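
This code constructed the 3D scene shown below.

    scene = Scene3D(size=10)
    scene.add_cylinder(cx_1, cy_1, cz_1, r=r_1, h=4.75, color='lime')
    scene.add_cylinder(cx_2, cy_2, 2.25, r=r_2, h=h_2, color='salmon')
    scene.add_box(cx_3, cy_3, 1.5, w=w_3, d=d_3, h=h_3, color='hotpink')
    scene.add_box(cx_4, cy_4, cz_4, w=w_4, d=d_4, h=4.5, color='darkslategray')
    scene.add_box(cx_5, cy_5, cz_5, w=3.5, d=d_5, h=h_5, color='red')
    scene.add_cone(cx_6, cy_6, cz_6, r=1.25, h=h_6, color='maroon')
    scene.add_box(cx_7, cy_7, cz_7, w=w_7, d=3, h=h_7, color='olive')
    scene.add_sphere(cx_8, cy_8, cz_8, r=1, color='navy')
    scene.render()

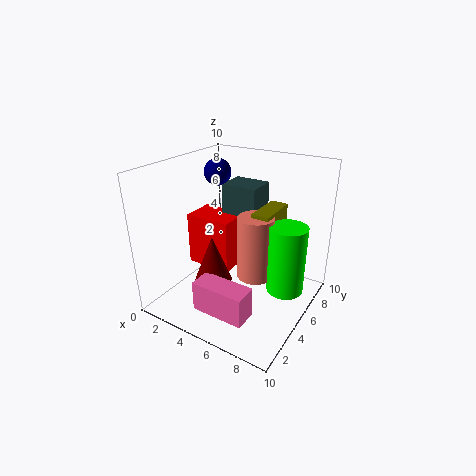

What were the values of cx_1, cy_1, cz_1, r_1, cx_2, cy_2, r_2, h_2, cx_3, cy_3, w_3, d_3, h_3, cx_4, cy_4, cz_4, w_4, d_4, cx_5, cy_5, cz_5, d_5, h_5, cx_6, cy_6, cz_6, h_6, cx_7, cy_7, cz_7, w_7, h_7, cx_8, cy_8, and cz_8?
cx_1 = 8.5; cy_1 = 5.5; cz_1 = 1.75; r_1 = 1.25; cx_2 = 6.25; cy_2 = 5.25; r_2 = 1.25; h_2 = 4.5; cx_3 = 4.25; cy_3 = 0.75; w_3 = 3.5; d_3 = 1.5; h_3 = 2; cx_4 = 2.5; cy_4 = 6.75; cz_4 = 3.5; w_4 = 2.75; d_4 = 2.25; cx_5 = 0.5; cy_5 = 5; cz_5 = 1.75; d_5 = 2.5; h_5 = 4; cx_6 = 4.25; cy_6 = 3; cz_6 = 2.5; h_6 = 3.25; cx_7 = 6; cy_7 = 5; cz_7 = 5.25; w_7 = 1.25; h_7 = 1.75; cx_8 = 2; cy_8 = 7; cz_8 = 8.75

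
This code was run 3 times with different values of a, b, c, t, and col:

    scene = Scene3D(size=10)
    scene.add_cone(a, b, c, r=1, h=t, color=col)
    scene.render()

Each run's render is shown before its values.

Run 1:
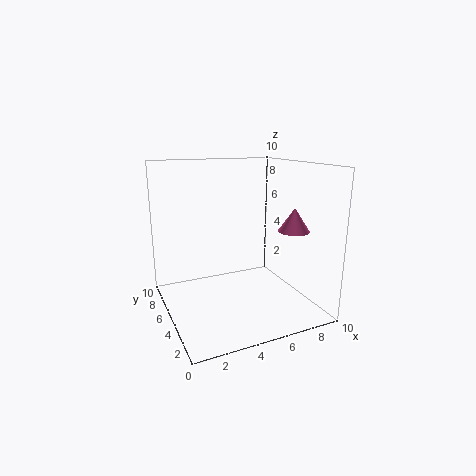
a = 7.5
b = 2
c = 6
t = 1.5
col = 'hotpink'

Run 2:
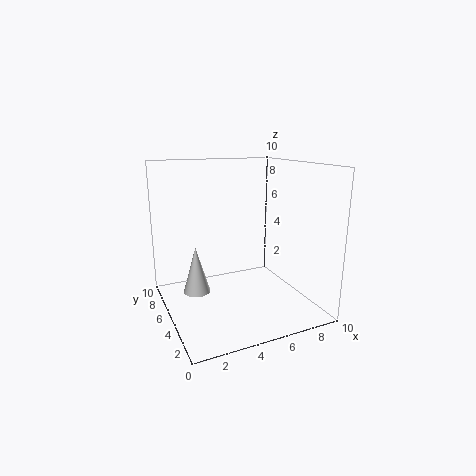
a = 2.5
b = 7
c = 0.5
t = 3.5
col = 'white'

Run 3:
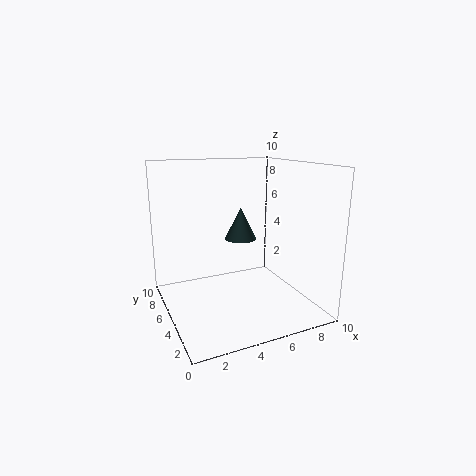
a = 4.5
b = 3.5
c = 5.5
t = 2
col = 'darkslategray'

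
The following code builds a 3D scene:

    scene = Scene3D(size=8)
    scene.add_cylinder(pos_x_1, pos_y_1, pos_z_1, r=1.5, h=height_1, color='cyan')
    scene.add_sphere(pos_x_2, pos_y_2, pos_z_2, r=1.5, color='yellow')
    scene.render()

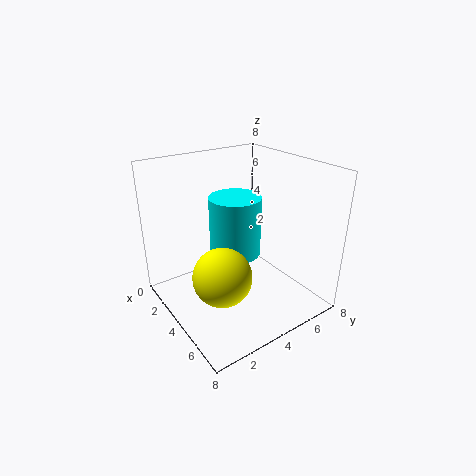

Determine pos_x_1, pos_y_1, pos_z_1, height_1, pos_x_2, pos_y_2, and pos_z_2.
pos_x_1 = 3; pos_y_1 = 4.5; pos_z_1 = 2.5; height_1 = 3.5; pos_x_2 = 5.5; pos_y_2 = 2; pos_z_2 = 3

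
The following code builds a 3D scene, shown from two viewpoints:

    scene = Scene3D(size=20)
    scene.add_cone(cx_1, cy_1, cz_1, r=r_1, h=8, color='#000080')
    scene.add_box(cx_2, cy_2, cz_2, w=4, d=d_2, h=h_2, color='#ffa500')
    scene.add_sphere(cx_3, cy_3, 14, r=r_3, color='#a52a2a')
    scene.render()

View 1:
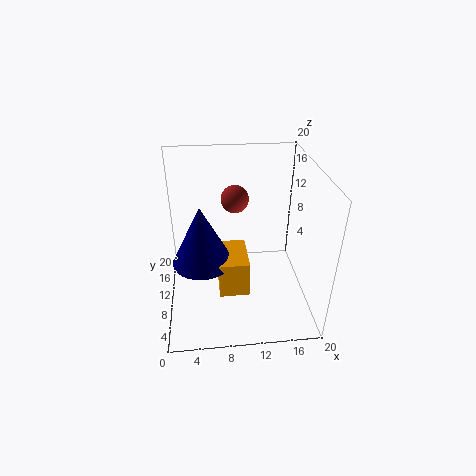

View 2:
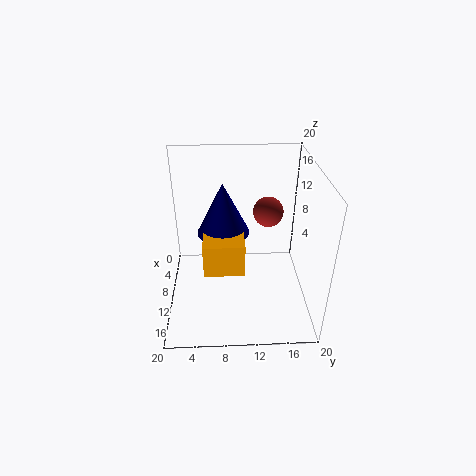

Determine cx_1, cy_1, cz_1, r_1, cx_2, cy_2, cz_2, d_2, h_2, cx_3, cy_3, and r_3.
cx_1 = 5; cy_1 = 8; cz_1 = 8; r_1 = 4; cx_2 = 7; cy_2 = 5; cz_2 = 4; d_2 = 6; h_2 = 5; cx_3 = 10; cy_3 = 14; r_3 = 2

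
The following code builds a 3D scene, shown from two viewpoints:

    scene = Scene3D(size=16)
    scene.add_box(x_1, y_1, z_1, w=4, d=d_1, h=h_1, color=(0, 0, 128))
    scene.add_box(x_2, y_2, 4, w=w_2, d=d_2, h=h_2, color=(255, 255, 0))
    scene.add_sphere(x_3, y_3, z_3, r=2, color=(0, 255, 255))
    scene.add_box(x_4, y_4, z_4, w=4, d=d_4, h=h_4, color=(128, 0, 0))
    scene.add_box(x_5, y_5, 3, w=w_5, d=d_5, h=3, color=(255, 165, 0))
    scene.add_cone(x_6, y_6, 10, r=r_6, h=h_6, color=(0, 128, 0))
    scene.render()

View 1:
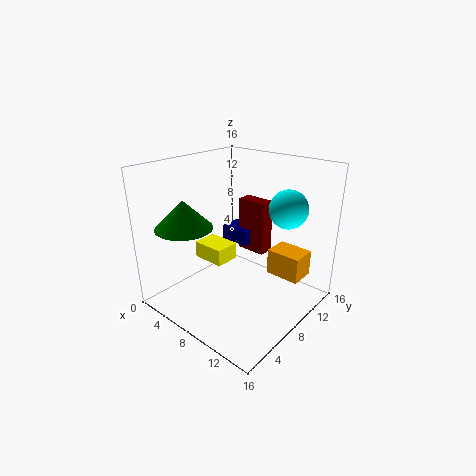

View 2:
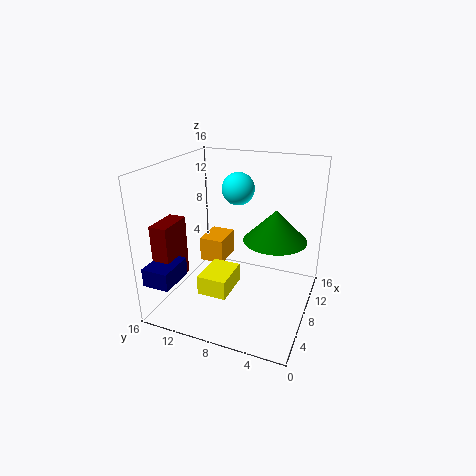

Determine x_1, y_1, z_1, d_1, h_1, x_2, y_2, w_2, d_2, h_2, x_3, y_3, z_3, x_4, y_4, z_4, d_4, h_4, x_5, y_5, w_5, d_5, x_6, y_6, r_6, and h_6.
x_1 = 1, y_1 = 13, z_1 = 4, d_1 = 3, h_1 = 2, x_2 = 2, y_2 = 7, w_2 = 4, d_2 = 3, h_2 = 2, x_3 = 13, y_3 = 10, z_3 = 12, x_4 = 3, y_4 = 14, z_4 = 3, d_4 = 2, h_4 = 7, x_5 = 10, y_5 = 11, w_5 = 4, d_5 = 3, x_6 = 5, y_6 = 3, r_6 = 3, h_6 = 3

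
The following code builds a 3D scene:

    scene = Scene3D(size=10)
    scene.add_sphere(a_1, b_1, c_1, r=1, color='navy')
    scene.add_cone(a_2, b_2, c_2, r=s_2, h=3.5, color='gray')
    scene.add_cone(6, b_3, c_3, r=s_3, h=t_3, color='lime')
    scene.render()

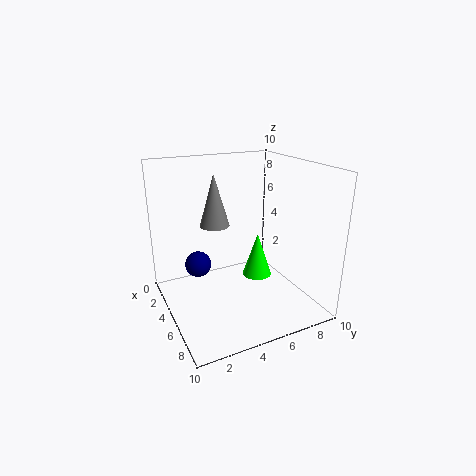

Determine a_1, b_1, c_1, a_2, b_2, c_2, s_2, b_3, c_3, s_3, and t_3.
a_1 = 2; b_1 = 3; c_1 = 2; a_2 = 4.5; b_2 = 3.5; c_2 = 6; s_2 = 1; b_3 = 6; c_3 = 2.5; s_3 = 1; t_3 = 3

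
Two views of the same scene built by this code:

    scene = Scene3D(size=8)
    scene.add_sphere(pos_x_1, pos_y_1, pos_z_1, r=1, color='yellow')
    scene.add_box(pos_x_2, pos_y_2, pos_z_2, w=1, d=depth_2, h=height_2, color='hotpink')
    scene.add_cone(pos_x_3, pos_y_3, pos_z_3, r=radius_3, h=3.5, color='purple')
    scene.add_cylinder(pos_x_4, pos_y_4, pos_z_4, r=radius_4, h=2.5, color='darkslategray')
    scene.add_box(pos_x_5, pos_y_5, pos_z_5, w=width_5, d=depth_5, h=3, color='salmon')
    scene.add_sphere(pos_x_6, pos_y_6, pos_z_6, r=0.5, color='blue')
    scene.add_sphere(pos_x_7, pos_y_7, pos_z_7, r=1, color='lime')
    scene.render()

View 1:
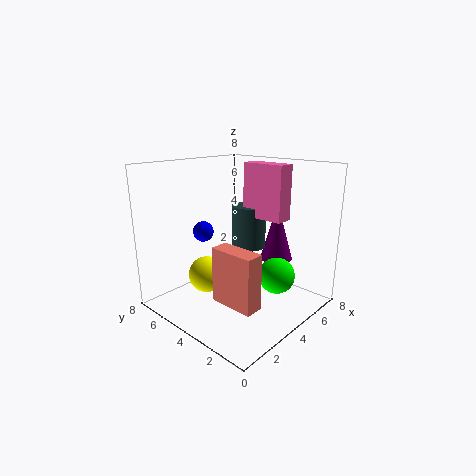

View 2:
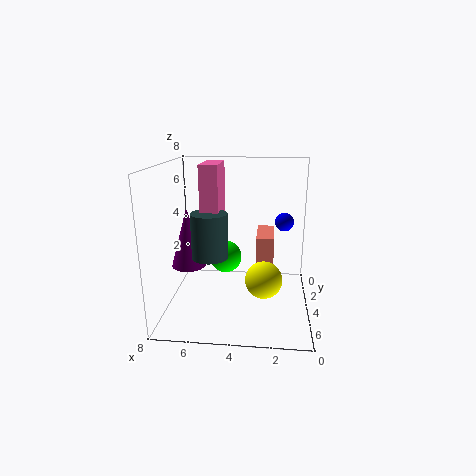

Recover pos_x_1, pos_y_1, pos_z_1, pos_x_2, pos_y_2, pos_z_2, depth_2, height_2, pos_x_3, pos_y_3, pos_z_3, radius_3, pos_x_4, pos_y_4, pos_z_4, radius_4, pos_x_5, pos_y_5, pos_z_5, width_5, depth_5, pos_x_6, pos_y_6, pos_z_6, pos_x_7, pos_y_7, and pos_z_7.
pos_x_1 = 2.5, pos_y_1 = 5, pos_z_1 = 2, pos_x_2 = 5, pos_y_2 = 2, pos_z_2 = 5, depth_2 = 2.5, height_2 = 3, pos_x_3 = 7, pos_y_3 = 3.5, pos_z_3 = 2, radius_3 = 1, pos_x_4 = 5.5, pos_y_4 = 4.5, pos_z_4 = 3, radius_4 = 1, pos_x_5 = 2, pos_y_5 = 1.5, pos_z_5 = 1, width_5 = 1, depth_5 = 2.5, pos_x_6 = 1.5, pos_y_6 = 4, pos_z_6 = 5, pos_x_7 = 5, pos_y_7 = 2, pos_z_7 = 2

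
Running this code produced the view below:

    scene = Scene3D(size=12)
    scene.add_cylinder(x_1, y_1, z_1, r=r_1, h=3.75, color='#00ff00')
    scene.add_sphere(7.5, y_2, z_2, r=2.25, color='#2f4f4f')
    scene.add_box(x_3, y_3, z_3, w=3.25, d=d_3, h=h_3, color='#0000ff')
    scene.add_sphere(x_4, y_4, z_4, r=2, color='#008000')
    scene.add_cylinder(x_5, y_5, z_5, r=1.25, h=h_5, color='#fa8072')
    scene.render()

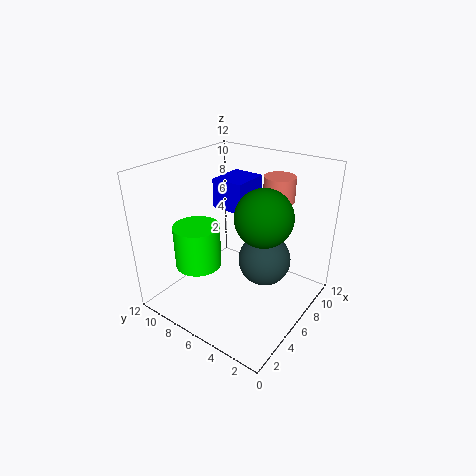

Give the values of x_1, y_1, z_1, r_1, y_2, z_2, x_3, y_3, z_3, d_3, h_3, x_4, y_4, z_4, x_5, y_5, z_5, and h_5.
x_1 = 4.5
y_1 = 9.25
z_1 = 3
r_1 = 2
y_2 = 4.25
z_2 = 3.75
x_3 = 6.25
y_3 = 6
z_3 = 8
d_3 = 2.75
h_3 = 2.5
x_4 = 3.75
y_4 = 2.25
z_4 = 9.75
x_5 = 8
y_5 = 3.5
z_5 = 9.25
h_5 = 2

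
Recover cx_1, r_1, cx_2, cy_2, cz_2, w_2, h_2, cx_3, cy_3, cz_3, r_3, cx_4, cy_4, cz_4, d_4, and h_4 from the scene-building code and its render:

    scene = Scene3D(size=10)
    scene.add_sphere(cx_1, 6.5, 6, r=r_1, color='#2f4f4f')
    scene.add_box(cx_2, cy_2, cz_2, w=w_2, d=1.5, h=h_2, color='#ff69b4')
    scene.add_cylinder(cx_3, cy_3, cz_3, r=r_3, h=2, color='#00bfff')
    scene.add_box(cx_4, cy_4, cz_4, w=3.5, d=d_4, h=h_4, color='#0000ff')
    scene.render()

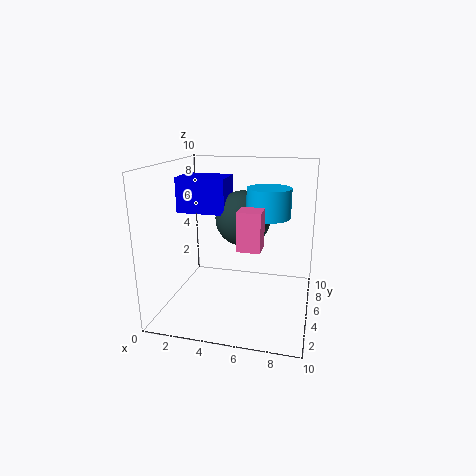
cx_1 = 5
r_1 = 2
cx_2 = 5.5
cy_2 = 2.5
cz_2 = 5
w_2 = 1.5
h_2 = 2.5
cx_3 = 7
cy_3 = 5.5
cz_3 = 6.5
r_3 = 1.5
cx_4 = 0.5
cy_4 = 5
cz_4 = 6.5
d_4 = 2.5
h_4 = 2.5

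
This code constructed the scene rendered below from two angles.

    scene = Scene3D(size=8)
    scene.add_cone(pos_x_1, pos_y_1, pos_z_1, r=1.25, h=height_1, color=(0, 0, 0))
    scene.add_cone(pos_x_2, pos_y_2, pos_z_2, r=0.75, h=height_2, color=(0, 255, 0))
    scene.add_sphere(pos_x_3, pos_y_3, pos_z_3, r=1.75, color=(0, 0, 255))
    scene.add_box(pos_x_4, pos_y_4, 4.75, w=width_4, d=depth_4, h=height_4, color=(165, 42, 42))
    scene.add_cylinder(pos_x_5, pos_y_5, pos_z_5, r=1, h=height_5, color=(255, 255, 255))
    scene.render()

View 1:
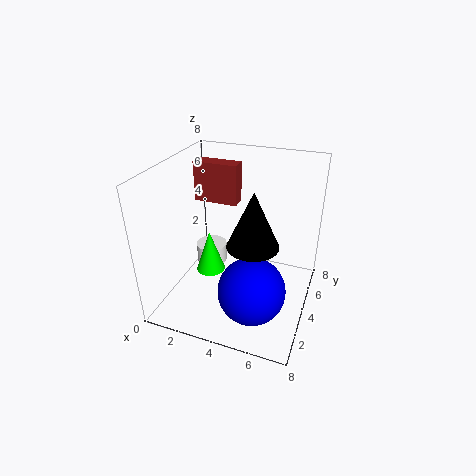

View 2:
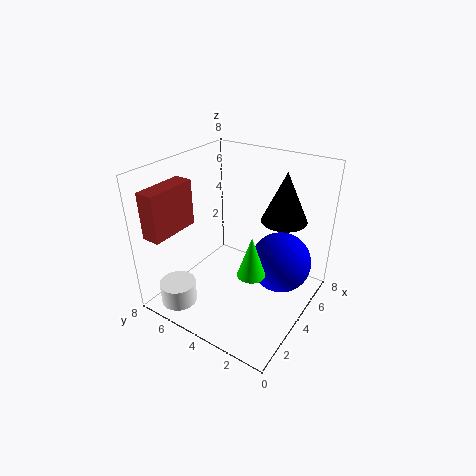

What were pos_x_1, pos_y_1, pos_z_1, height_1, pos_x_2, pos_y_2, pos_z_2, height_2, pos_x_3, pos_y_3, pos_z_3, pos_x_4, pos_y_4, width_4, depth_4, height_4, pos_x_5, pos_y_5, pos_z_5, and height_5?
pos_x_1 = 5.5
pos_y_1 = 2
pos_z_1 = 5
height_1 = 2.75
pos_x_2 = 3
pos_y_2 = 2.5
pos_z_2 = 2.75
height_2 = 2.25
pos_x_3 = 5.5
pos_y_3 = 2
pos_z_3 = 2.25
pos_x_4 = 0.25
pos_y_4 = 6.25
width_4 = 2.75
depth_4 = 1
height_4 = 2.5
pos_x_5 = 1.25
pos_y_5 = 6.25
pos_z_5 = 0.5
height_5 = 1.25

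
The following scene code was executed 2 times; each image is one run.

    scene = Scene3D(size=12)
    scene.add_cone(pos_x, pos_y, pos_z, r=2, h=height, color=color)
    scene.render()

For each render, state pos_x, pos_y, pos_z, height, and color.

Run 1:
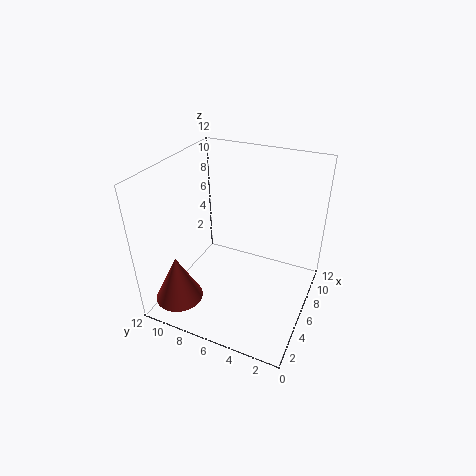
pos_x = 2.5
pos_y = 10
pos_z = 1
height = 4
color = 'brown'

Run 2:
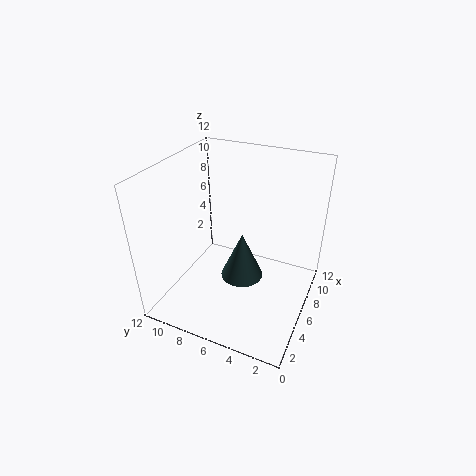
pos_x = 8
pos_y = 6.5
pos_z = 0.5
height = 4.5
color = 'darkslategray'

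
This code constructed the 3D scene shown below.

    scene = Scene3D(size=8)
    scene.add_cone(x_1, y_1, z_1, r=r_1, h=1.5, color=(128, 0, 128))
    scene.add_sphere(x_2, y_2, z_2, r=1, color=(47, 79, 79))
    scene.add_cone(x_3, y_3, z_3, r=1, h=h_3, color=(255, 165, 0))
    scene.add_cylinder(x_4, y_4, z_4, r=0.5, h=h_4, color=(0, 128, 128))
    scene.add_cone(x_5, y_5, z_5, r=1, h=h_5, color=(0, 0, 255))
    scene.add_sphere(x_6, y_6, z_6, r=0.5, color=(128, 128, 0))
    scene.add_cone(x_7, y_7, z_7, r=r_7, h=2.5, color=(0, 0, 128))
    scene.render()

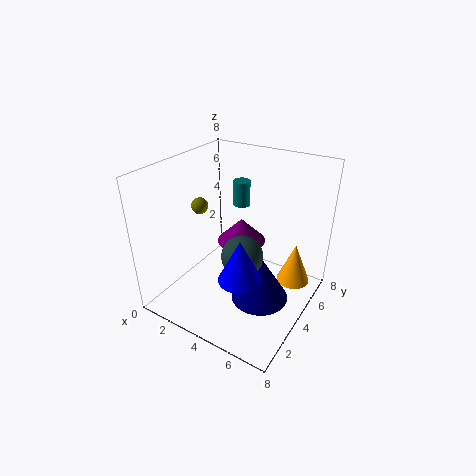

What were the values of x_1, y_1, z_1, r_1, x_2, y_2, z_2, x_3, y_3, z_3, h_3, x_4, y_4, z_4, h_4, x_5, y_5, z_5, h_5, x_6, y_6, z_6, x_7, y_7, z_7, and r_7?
x_1 = 3
y_1 = 6
z_1 = 2.5
r_1 = 1.5
x_2 = 5.5
y_2 = 2
z_2 = 4.5
x_3 = 6.5
y_3 = 6.5
z_3 = 0.5
h_3 = 2.5
x_4 = 3
y_4 = 6
z_4 = 5
h_4 = 1.5
x_5 = 6
y_5 = 1
z_5 = 4
h_5 = 2
x_6 = 1
y_6 = 4.5
z_6 = 5
x_7 = 6
y_7 = 3
z_7 = 1.5
r_7 = 1.5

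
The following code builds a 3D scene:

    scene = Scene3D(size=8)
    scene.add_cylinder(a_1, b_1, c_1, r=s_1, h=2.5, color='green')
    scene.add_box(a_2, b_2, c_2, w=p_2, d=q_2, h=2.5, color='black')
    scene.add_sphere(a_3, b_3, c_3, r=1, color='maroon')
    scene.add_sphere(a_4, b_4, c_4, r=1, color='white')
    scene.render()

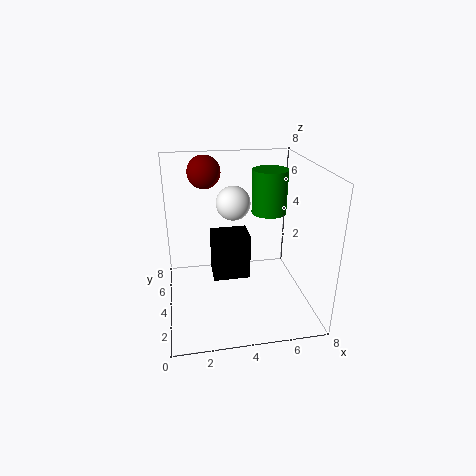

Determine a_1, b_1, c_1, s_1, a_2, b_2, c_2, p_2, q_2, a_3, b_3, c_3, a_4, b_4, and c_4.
a_1 = 6; b_1 = 5; c_1 = 5; s_1 = 1; a_2 = 2.5; b_2 = 3; c_2 = 2; p_2 = 2; q_2 = 1.5; a_3 = 2.5; b_3 = 7; c_3 = 7; a_4 = 4; b_4 = 5.5; c_4 = 5.5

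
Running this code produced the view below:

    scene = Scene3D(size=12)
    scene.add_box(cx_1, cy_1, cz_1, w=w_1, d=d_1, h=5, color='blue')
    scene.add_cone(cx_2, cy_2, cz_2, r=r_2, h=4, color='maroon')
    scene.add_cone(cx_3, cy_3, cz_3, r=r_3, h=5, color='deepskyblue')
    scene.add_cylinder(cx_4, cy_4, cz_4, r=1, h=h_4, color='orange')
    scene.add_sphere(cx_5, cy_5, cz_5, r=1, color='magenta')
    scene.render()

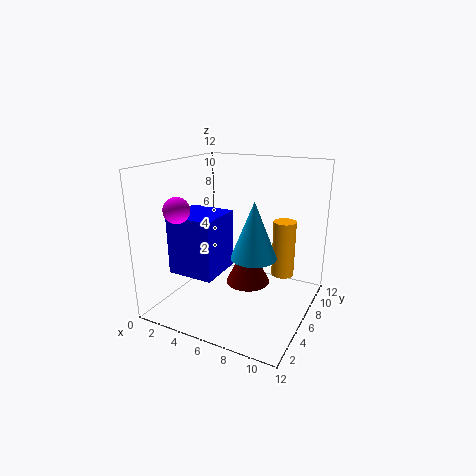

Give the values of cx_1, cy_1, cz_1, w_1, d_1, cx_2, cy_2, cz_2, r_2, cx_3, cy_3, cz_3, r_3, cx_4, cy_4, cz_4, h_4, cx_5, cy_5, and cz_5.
cx_1 = 1, cy_1 = 3, cz_1 = 3, w_1 = 4, d_1 = 4, cx_2 = 6, cy_2 = 8, cz_2 = 1, r_2 = 2, cx_3 = 7, cy_3 = 7, cz_3 = 4, r_3 = 2, cx_4 = 9, cy_4 = 9, cz_4 = 2, h_4 = 5, cx_5 = 3, cy_5 = 2, cz_5 = 9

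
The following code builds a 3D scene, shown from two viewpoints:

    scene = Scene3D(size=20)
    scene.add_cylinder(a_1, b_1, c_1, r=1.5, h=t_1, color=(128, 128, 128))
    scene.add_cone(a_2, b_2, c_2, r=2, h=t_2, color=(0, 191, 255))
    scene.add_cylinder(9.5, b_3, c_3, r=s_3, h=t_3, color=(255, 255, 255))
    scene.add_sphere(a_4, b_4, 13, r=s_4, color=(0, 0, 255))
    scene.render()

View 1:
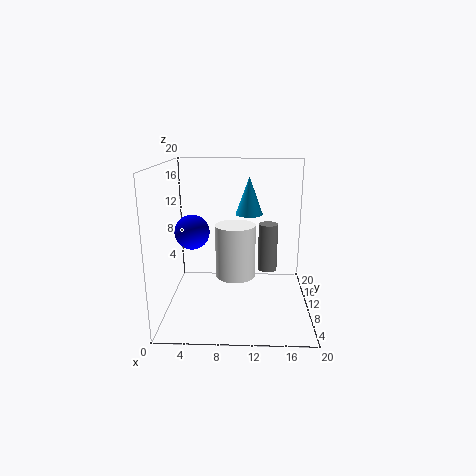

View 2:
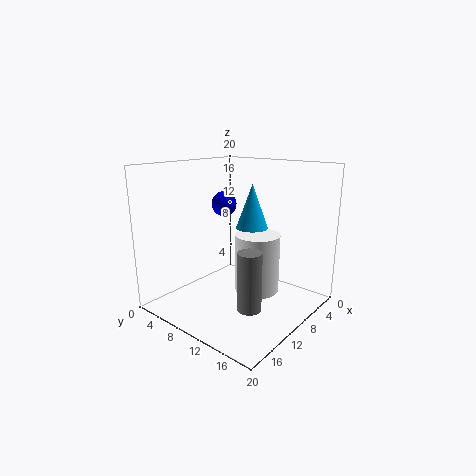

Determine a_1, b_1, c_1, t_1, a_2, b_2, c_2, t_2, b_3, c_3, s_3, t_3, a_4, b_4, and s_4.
a_1 = 14.5; b_1 = 15.5; c_1 = 3; t_1 = 7.5; a_2 = 11.5; b_2 = 13.5; c_2 = 12.5; t_2 = 5.5; b_3 = 13; c_3 = 3; s_3 = 3; t_3 = 8; a_4 = 5; b_4 = 3; s_4 = 2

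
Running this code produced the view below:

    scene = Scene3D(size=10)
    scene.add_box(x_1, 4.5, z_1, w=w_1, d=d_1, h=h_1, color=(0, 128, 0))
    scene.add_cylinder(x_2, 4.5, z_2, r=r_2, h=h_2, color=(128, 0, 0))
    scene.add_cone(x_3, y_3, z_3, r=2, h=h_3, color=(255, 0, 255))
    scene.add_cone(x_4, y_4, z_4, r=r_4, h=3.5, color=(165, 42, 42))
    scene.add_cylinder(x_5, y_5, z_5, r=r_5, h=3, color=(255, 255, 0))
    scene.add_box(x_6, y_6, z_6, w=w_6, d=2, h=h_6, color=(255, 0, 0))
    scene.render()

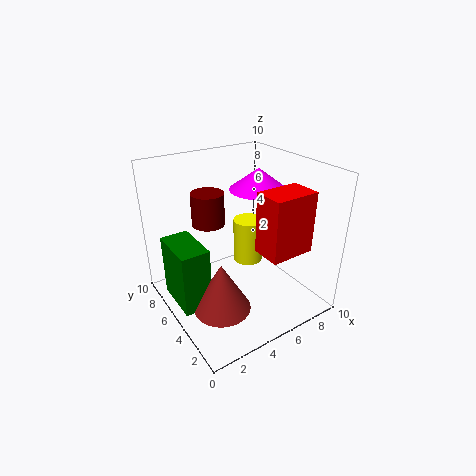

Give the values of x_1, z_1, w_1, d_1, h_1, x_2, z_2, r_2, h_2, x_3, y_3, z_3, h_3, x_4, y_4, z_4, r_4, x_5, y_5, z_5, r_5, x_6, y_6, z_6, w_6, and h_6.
x_1 = 0.5
z_1 = 0.5
w_1 = 2
d_1 = 3.5
h_1 = 4.5
x_2 = 2.5
z_2 = 7
r_2 = 1
h_2 = 2
x_3 = 7
y_3 = 5.5
z_3 = 8
h_3 = 1.5
x_4 = 3
y_4 = 4
z_4 = 0.5
r_4 = 2
x_5 = 5.5
y_5 = 4.5
z_5 = 3.5
r_5 = 1
x_6 = 5
y_6 = 1
z_6 = 5
w_6 = 3
h_6 = 4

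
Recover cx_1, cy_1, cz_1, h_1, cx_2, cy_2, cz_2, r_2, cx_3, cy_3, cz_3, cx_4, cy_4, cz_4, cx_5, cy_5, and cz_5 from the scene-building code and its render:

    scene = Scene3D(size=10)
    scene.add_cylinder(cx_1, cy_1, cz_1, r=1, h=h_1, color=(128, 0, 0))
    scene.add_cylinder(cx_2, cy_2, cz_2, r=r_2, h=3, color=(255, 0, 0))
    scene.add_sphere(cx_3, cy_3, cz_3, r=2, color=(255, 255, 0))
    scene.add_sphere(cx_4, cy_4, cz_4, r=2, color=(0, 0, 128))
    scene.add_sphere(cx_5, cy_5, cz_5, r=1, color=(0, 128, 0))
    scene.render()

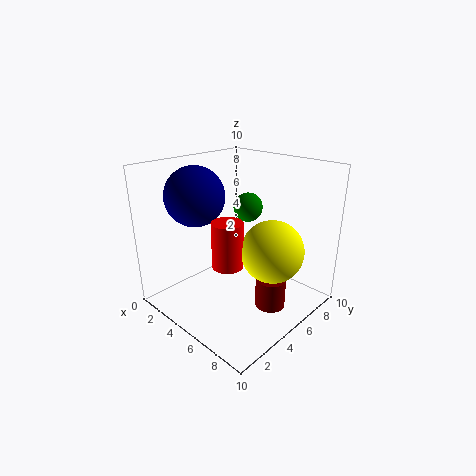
cx_1 = 8
cy_1 = 5
cz_1 = 1
h_1 = 2
cx_2 = 6
cy_2 = 3
cz_2 = 4
r_2 = 1
cx_3 = 8
cy_3 = 5
cz_3 = 5
cx_4 = 3
cy_4 = 3
cz_4 = 8
cx_5 = 5
cy_5 = 6
cz_5 = 7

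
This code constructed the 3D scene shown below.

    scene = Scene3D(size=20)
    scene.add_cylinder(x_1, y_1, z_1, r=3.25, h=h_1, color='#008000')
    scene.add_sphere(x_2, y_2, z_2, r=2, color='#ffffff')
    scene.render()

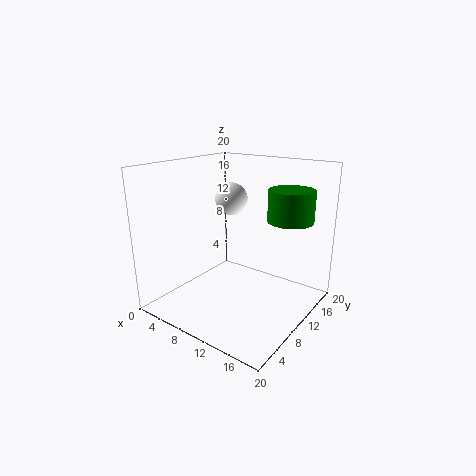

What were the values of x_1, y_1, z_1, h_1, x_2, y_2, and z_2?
x_1 = 15.25
y_1 = 15.25
z_1 = 12
h_1 = 4.5
x_2 = 11
y_2 = 7.25
z_2 = 16.25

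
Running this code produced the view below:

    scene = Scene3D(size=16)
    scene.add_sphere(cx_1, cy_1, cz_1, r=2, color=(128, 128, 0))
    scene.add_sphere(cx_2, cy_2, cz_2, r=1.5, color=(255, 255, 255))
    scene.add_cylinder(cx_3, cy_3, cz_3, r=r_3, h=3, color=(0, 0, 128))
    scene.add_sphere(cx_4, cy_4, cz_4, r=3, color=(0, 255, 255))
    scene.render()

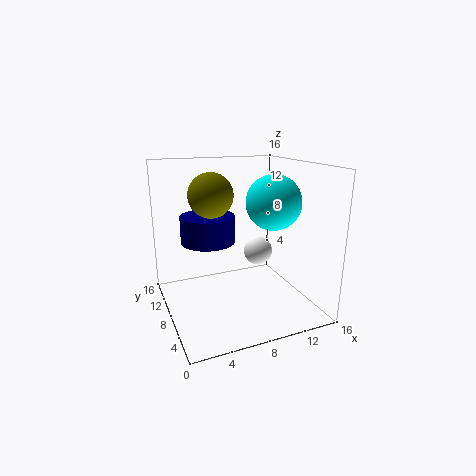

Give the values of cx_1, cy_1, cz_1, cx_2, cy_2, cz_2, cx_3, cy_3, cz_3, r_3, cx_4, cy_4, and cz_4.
cx_1 = 3.5; cy_1 = 3.5; cz_1 = 14; cx_2 = 9.5; cy_2 = 6; cz_2 = 7; cx_3 = 5; cy_3 = 9.5; cz_3 = 7.5; r_3 = 3; cx_4 = 11.5; cy_4 = 6.5; cz_4 = 12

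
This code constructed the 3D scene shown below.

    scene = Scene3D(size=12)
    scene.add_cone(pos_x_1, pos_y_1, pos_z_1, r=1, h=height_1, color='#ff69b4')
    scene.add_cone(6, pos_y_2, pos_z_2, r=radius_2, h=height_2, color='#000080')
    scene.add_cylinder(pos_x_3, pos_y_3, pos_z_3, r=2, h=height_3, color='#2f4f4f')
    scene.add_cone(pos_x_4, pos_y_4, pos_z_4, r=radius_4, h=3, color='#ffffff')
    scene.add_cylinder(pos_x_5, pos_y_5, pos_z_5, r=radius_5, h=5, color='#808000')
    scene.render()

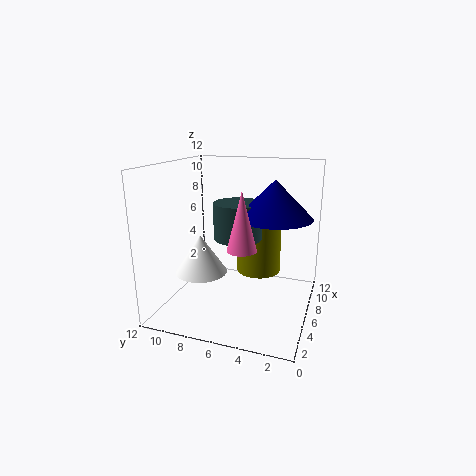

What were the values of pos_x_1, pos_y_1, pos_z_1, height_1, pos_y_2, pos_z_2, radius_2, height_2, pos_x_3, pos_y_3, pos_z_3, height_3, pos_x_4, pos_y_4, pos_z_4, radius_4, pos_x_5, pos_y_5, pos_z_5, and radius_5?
pos_x_1 = 1, pos_y_1 = 4, pos_z_1 = 7, height_1 = 4, pos_y_2 = 3, pos_z_2 = 8, radius_2 = 3, height_2 = 3, pos_x_3 = 6, pos_y_3 = 6, pos_z_3 = 6, height_3 = 3, pos_x_4 = 3, pos_y_4 = 8, pos_z_4 = 4, radius_4 = 2, pos_x_5 = 9, pos_y_5 = 5, pos_z_5 = 2, radius_5 = 2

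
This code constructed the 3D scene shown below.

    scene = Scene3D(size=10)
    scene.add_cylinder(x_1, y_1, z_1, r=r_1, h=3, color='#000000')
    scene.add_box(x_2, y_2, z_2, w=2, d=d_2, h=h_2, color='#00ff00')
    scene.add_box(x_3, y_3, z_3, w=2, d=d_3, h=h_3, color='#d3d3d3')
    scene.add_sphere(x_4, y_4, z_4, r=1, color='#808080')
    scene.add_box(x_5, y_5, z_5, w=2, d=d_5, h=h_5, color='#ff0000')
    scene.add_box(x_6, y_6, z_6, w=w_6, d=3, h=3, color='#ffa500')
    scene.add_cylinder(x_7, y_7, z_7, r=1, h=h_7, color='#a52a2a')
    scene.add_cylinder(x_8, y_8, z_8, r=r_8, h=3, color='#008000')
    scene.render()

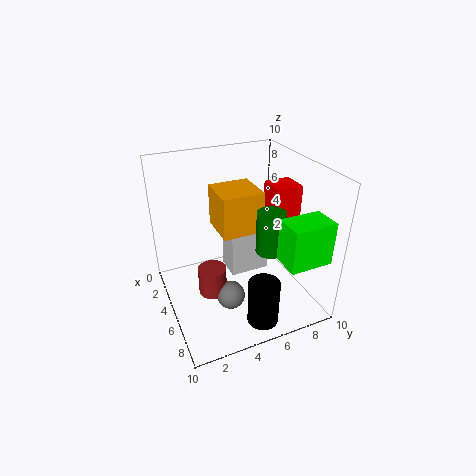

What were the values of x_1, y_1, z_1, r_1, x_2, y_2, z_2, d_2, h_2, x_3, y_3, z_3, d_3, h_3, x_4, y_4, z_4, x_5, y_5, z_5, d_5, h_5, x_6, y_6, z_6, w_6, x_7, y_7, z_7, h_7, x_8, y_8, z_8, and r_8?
x_1 = 9, y_1 = 5, z_1 = 1, r_1 = 1, x_2 = 7, y_2 = 7, z_2 = 4, d_2 = 3, h_2 = 3, x_3 = 2, y_3 = 5, z_3 = 1, d_3 = 3, h_3 = 4, x_4 = 6, y_4 = 4, z_4 = 1, x_5 = 3, y_5 = 8, z_5 = 5, d_5 = 2, h_5 = 3, x_6 = 2, y_6 = 4, z_6 = 5, w_6 = 3, x_7 = 5, y_7 = 3, z_7 = 1, h_7 = 2, x_8 = 6, y_8 = 7, z_8 = 4, r_8 = 1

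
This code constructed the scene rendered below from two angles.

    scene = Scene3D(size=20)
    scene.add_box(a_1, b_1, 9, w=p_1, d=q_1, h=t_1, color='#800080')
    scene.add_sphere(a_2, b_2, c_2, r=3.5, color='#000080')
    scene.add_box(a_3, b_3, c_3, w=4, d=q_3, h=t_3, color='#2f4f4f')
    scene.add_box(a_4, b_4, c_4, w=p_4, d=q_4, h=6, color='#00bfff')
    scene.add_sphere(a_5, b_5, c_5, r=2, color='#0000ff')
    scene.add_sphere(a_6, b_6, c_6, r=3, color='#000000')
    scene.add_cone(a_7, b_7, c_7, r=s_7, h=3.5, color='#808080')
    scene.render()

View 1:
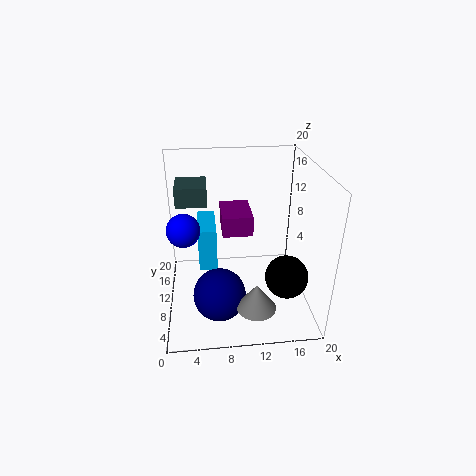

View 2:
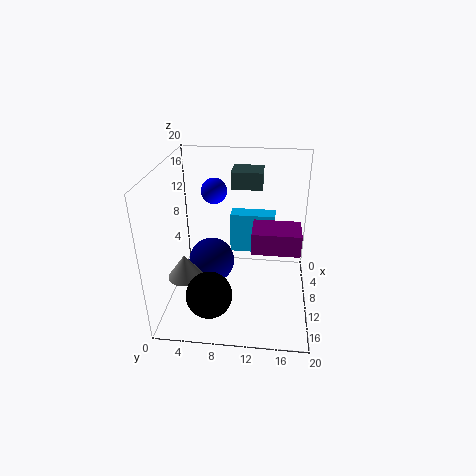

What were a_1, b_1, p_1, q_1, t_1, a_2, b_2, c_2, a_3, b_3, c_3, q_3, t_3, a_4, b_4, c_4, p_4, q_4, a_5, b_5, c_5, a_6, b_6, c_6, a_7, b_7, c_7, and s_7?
a_1 = 8
b_1 = 12
p_1 = 4.5
q_1 = 6.5
t_1 = 3
a_2 = 7
b_2 = 5.5
c_2 = 4
a_3 = 2
b_3 = 8.5
c_3 = 15.5
q_3 = 4.5
t_3 = 2.5
a_4 = 4.5
b_4 = 8.5
c_4 = 6
p_4 = 2.5
q_4 = 6.5
a_5 = 3
b_5 = 5.5
c_5 = 14
a_6 = 16.5
b_6 = 7
c_6 = 5
a_7 = 11.5
b_7 = 2.5
c_7 = 4
s_7 = 2.5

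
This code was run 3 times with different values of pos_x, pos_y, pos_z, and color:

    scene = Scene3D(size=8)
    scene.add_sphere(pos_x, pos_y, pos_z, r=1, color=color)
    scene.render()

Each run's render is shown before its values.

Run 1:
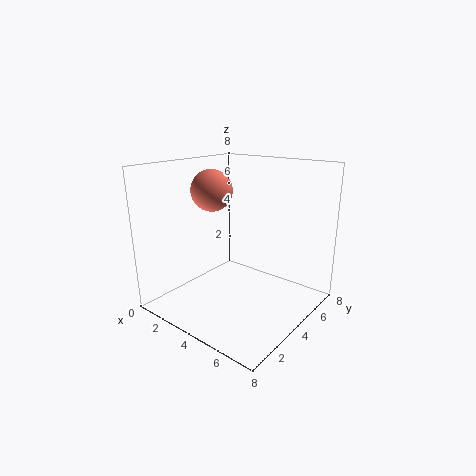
pos_x = 4, pos_y = 2, pos_z = 7, color = 'salmon'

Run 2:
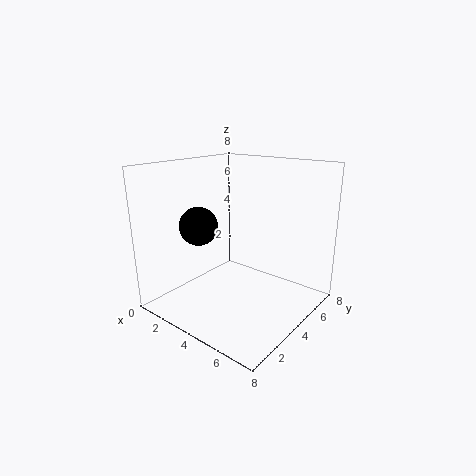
pos_x = 3, pos_y = 2, pos_z = 5, color = 'black'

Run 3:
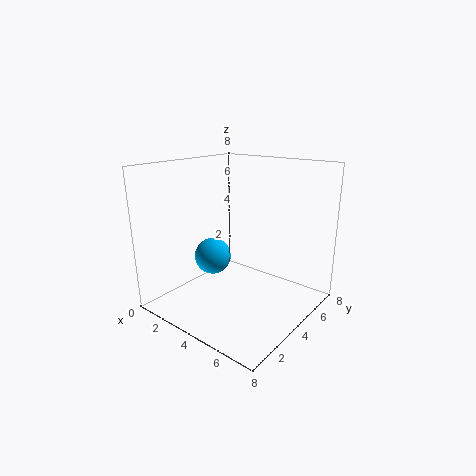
pos_x = 3, pos_y = 3, pos_z = 3, color = 'deepskyblue'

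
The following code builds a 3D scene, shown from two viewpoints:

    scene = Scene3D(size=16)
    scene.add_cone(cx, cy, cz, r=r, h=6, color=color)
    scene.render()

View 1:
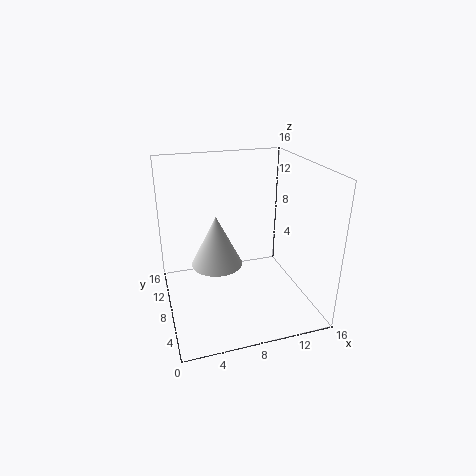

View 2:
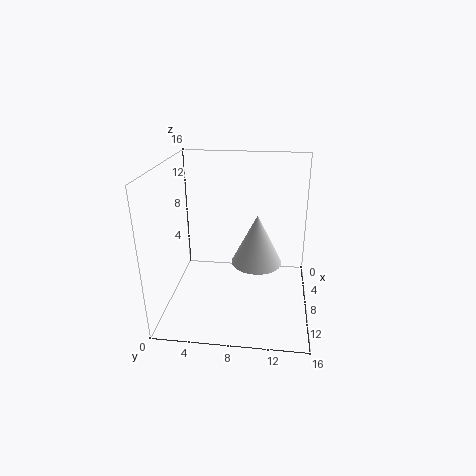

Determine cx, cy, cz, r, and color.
cx = 6
cy = 10
cz = 4
r = 3
color = 'white'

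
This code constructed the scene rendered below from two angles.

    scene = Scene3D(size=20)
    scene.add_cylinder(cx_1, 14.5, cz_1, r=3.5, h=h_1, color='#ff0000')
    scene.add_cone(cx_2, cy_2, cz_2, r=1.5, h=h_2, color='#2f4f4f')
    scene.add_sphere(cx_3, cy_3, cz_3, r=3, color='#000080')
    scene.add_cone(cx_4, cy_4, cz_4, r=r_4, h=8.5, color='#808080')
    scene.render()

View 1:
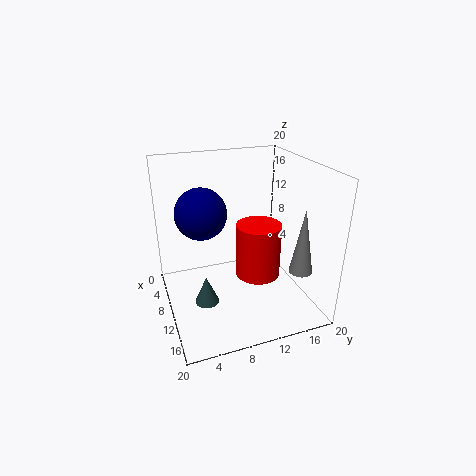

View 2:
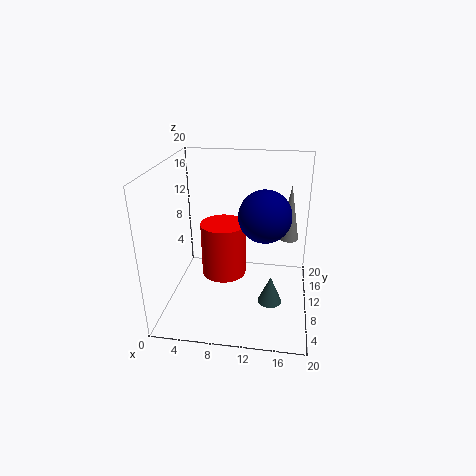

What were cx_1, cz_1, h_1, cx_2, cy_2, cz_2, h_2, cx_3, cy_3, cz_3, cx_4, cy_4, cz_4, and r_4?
cx_1 = 7; cz_1 = 1.5; h_1 = 8.5; cx_2 = 15; cy_2 = 4; cz_2 = 4.5; h_2 = 3.5; cx_3 = 14; cy_3 = 4; cz_3 = 16; cx_4 = 17; cy_4 = 16; cz_4 = 7.5; r_4 = 1.5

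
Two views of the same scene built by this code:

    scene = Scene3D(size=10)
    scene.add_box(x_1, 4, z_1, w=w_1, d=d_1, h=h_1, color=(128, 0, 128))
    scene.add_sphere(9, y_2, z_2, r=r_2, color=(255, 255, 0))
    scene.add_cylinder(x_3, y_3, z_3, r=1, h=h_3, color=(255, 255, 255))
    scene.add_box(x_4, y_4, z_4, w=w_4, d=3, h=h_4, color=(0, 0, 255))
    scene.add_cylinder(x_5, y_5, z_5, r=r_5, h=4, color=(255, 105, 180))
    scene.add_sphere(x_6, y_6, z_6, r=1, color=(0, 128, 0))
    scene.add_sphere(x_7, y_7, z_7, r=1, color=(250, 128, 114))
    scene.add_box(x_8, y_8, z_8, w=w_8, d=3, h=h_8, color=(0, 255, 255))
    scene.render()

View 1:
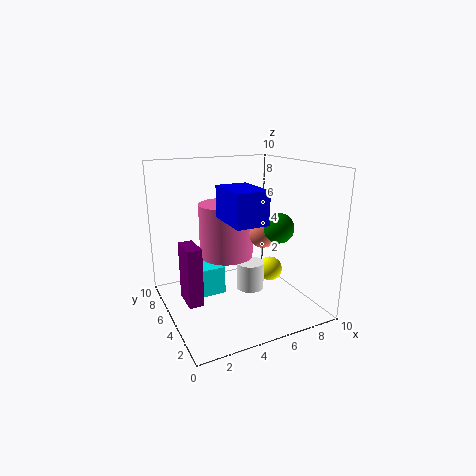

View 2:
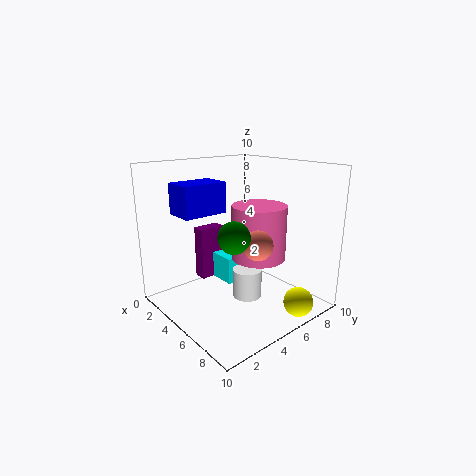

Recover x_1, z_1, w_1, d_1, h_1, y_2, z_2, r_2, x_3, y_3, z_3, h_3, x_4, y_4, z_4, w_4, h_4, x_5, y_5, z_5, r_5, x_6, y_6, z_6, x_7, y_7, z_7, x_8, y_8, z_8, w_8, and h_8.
x_1 = 1; z_1 = 1; w_1 = 1; d_1 = 2; h_1 = 4; y_2 = 7; z_2 = 1; r_2 = 1; x_3 = 6; y_3 = 5; z_3 = 1; h_3 = 2; x_4 = 3; y_4 = 1; z_4 = 7; w_4 = 2; h_4 = 2; x_5 = 5; y_5 = 7; z_5 = 3; r_5 = 2; x_6 = 7; y_6 = 3; z_6 = 6; x_7 = 7; y_7 = 5; z_7 = 5; x_8 = 2; y_8 = 5; z_8 = 1; w_8 = 2; h_8 = 2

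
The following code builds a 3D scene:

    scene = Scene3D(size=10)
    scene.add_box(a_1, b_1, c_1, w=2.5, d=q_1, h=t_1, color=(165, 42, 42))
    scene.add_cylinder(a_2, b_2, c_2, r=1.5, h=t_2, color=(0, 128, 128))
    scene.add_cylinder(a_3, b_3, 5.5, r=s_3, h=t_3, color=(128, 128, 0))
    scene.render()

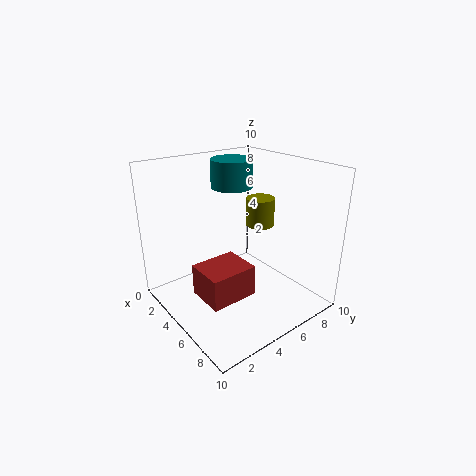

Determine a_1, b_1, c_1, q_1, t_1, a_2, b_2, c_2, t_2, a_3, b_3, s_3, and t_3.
a_1 = 5.5, b_1 = 1, c_1 = 2.5, q_1 = 3, t_1 = 2, a_2 = 3, b_2 = 6, c_2 = 8, t_2 = 2, a_3 = 5, b_3 = 7, s_3 = 1, t_3 = 2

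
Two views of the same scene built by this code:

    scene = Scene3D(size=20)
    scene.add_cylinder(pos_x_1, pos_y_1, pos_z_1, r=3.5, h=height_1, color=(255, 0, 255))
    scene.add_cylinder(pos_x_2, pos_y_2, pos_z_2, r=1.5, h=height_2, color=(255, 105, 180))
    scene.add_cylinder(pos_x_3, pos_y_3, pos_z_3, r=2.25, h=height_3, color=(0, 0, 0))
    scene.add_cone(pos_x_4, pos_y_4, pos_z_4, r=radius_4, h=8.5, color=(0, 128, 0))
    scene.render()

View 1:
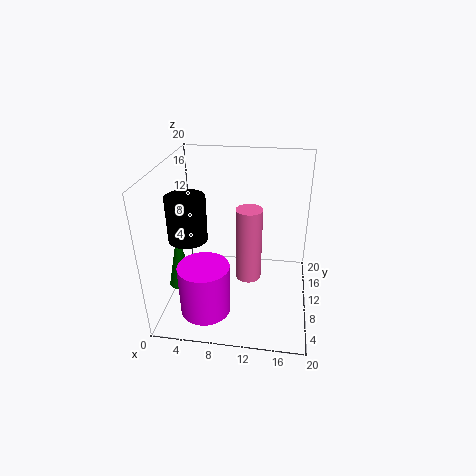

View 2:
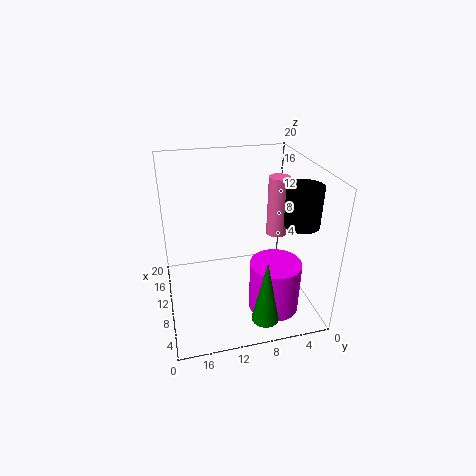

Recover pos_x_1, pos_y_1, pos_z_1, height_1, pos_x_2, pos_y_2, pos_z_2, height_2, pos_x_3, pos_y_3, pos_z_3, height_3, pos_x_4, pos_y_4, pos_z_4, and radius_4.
pos_x_1 = 6
pos_y_1 = 5.75
pos_z_1 = 0.5
height_1 = 7.25
pos_x_2 = 12.25
pos_y_2 = 3.5
pos_z_2 = 8.75
height_2 = 8.75
pos_x_3 = 5.25
pos_y_3 = 3
pos_z_3 = 13.5
height_3 = 5.25
pos_x_4 = 1.75
pos_y_4 = 8.5
pos_z_4 = 2.5
radius_4 = 1.75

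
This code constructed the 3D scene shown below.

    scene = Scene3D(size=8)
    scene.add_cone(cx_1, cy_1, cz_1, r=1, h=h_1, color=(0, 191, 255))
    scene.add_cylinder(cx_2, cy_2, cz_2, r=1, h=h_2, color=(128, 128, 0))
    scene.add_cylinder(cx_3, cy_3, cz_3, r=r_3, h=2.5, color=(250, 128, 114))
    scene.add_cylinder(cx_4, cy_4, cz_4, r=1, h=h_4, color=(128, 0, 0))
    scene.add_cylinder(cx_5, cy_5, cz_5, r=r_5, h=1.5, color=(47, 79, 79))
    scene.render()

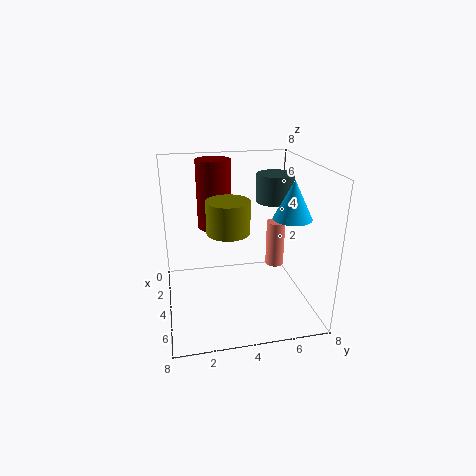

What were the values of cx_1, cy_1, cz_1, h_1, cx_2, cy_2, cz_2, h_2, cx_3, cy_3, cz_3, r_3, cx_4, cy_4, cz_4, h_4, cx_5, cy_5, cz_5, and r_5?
cx_1 = 5.5; cy_1 = 6.5; cz_1 = 5.5; h_1 = 2; cx_2 = 6.5; cy_2 = 3; cz_2 = 5.5; h_2 = 1.5; cx_3 = 4.5; cy_3 = 6; cz_3 = 2.5; r_3 = 0.5; cx_4 = 2; cy_4 = 3; cz_4 = 4; h_4 = 4; cx_5 = 4; cy_5 = 6; cz_5 = 6; r_5 = 1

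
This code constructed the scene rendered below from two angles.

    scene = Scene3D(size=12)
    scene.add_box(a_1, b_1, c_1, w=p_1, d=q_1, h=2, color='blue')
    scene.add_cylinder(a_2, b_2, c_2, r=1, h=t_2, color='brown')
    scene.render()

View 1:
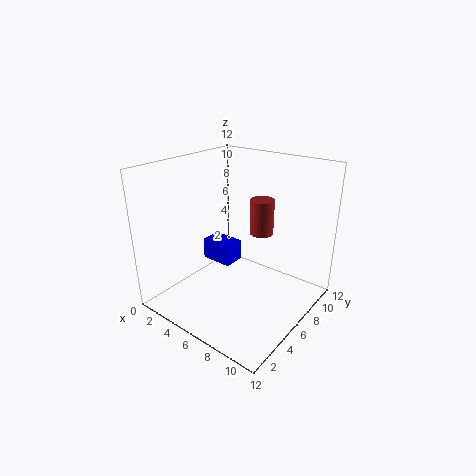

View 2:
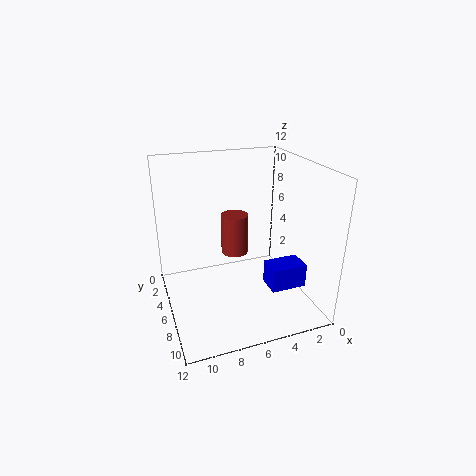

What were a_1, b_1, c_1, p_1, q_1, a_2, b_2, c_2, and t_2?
a_1 = 1
b_1 = 7
c_1 = 2
p_1 = 3
q_1 = 2
a_2 = 7
b_2 = 8
c_2 = 6
t_2 = 3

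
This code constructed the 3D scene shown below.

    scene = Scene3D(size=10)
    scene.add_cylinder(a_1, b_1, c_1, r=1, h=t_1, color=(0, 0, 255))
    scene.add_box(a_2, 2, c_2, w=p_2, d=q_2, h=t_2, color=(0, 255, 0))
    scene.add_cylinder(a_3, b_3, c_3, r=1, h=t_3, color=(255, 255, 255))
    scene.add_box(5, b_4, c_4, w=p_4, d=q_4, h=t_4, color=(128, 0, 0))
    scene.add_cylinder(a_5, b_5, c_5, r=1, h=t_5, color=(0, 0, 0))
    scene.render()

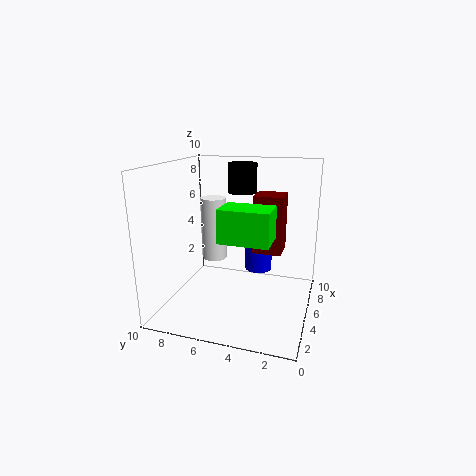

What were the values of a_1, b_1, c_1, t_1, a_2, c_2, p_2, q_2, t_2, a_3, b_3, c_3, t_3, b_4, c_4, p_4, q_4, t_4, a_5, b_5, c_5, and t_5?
a_1 = 7
b_1 = 4
c_1 = 2
t_1 = 4
a_2 = 1
c_2 = 6
p_2 = 2
q_2 = 3
t_2 = 2
a_3 = 8
b_3 = 8
c_3 = 2
t_3 = 5
b_4 = 2
c_4 = 4
p_4 = 2
q_4 = 2
t_4 = 4
a_5 = 6
b_5 = 5
c_5 = 8
t_5 = 2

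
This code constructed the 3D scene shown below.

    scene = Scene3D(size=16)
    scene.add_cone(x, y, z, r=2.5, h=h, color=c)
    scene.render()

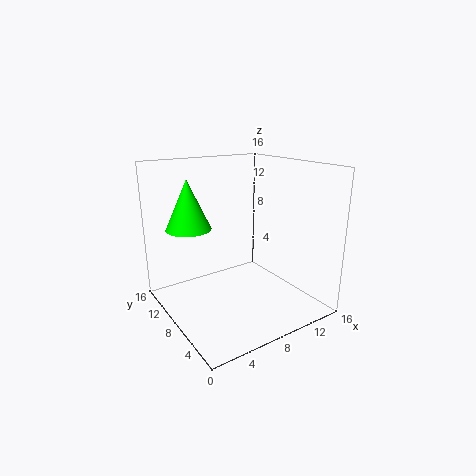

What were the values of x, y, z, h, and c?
x = 3.5, y = 11, z = 9, h = 5.5, c = 'lime'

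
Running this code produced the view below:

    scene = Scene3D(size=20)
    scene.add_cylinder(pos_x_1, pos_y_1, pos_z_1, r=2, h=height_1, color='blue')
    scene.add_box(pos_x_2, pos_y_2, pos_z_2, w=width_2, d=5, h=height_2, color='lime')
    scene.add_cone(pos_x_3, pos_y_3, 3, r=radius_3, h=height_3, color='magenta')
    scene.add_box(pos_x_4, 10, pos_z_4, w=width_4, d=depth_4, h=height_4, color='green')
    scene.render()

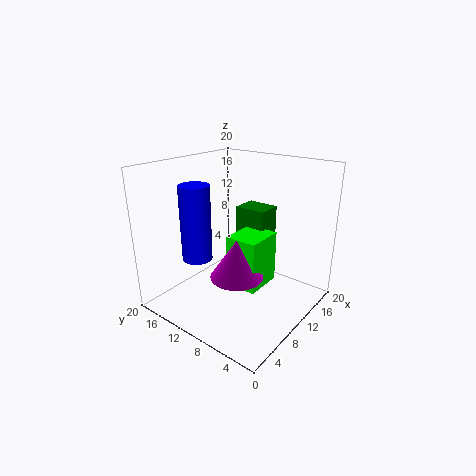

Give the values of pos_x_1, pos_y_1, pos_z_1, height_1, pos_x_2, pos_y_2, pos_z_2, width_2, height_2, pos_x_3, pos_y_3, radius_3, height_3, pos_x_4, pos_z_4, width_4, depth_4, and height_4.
pos_x_1 = 5; pos_y_1 = 13; pos_z_1 = 8; height_1 = 10; pos_x_2 = 11; pos_y_2 = 8; pos_z_2 = 1; width_2 = 6; height_2 = 8; pos_x_3 = 11; pos_y_3 = 11; radius_3 = 4; height_3 = 6; pos_x_4 = 16; pos_z_4 = 7; width_4 = 4; depth_4 = 5; height_4 = 5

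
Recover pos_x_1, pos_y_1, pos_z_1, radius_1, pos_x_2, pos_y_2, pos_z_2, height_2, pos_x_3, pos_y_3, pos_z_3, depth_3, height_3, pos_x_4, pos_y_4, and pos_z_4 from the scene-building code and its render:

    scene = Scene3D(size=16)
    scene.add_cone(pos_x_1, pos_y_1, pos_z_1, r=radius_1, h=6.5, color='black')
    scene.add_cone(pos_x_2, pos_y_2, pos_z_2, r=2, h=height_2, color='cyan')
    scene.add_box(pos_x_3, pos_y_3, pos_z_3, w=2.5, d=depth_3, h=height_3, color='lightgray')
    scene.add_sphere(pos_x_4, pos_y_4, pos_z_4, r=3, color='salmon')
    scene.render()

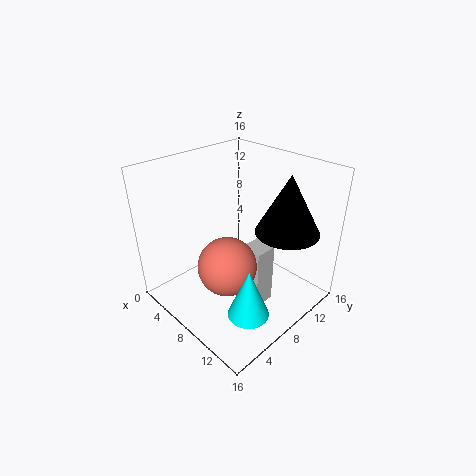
pos_x_1 = 12
pos_y_1 = 11.5
pos_z_1 = 9
radius_1 = 3.5
pos_x_2 = 14
pos_y_2 = 3.5
pos_z_2 = 4
height_2 = 5
pos_x_3 = 9.5
pos_y_3 = 7
pos_z_3 = 1
depth_3 = 2.5
height_3 = 7
pos_x_4 = 10
pos_y_4 = 4.5
pos_z_4 = 7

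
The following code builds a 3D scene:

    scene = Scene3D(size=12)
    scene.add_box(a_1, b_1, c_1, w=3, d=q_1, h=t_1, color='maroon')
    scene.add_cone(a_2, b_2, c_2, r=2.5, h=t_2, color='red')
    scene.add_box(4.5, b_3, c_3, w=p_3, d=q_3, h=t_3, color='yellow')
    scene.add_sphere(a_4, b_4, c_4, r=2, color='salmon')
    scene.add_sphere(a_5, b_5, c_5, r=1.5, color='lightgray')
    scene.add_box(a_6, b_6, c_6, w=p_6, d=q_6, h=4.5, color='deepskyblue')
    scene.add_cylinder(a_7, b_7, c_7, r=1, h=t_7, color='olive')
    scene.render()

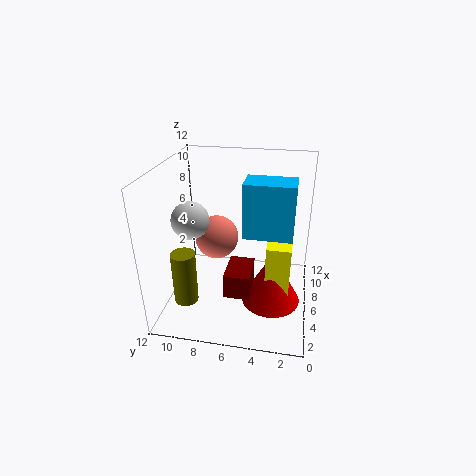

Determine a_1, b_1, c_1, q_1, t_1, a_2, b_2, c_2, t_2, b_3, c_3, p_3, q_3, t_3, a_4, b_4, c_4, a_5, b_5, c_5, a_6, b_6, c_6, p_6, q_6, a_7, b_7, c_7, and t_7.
a_1 = 2.5, b_1 = 4.5, c_1 = 2.5, q_1 = 2, t_1 = 2, a_2 = 5.5, b_2 = 3, c_2 = 0.5, t_2 = 4.5, b_3 = 1.5, c_3 = 1, p_3 = 4, q_3 = 2, t_3 = 5, a_4 = 8.5, b_4 = 8.5, c_4 = 4.5, a_5 = 4.5, b_5 = 9.5, c_5 = 8, a_6 = 5, b_6 = 1.5, c_6 = 6.5, p_6 = 2.5, q_6 = 4, a_7 = 3.5, b_7 = 10, c_7 = 1, t_7 = 4.5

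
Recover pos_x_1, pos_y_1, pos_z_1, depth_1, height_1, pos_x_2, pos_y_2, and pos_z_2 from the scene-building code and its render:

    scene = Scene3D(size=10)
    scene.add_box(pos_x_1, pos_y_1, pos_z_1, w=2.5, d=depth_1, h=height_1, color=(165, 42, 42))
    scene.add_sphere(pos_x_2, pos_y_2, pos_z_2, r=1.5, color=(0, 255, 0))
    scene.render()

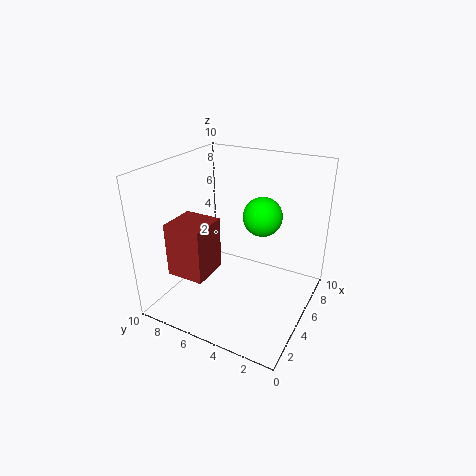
pos_x_1 = 1; pos_y_1 = 5.5; pos_z_1 = 3.5; depth_1 = 2.5; height_1 = 3.5; pos_x_2 = 8; pos_y_2 = 4.5; pos_z_2 = 5.5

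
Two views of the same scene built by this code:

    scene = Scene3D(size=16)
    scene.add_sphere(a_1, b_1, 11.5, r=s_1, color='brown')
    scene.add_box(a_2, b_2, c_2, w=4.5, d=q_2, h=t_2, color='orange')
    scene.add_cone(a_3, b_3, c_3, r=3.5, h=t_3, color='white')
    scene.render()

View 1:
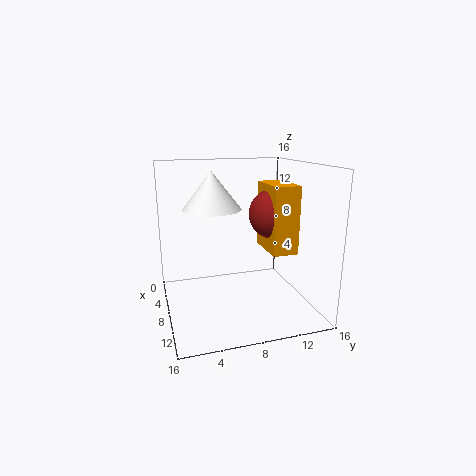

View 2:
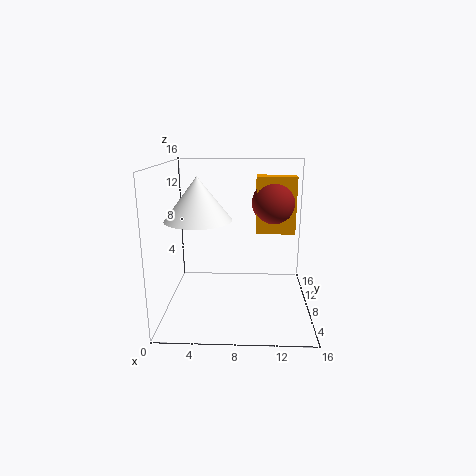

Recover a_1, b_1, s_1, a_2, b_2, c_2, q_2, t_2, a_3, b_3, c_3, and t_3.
a_1 = 12
b_1 = 10.5
s_1 = 2.5
a_2 = 10
b_2 = 9.5
c_2 = 8
q_2 = 2.5
t_2 = 6.5
a_3 = 4
b_3 = 6
c_3 = 10.5
t_3 = 4.5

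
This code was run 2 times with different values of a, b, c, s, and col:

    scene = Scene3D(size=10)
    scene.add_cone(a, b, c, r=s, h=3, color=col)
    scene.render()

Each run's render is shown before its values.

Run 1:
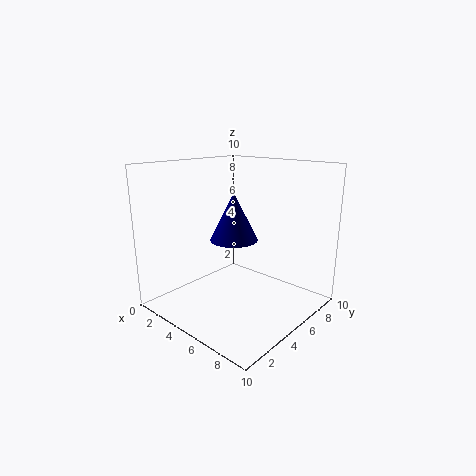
a = 6
b = 3.5
c = 5.5
s = 1.5
col = 'navy'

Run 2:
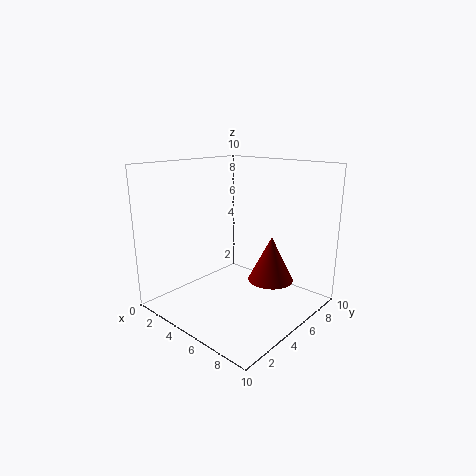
a = 7.5
b = 5.5
c = 2.5
s = 1.5
col = 'maroon'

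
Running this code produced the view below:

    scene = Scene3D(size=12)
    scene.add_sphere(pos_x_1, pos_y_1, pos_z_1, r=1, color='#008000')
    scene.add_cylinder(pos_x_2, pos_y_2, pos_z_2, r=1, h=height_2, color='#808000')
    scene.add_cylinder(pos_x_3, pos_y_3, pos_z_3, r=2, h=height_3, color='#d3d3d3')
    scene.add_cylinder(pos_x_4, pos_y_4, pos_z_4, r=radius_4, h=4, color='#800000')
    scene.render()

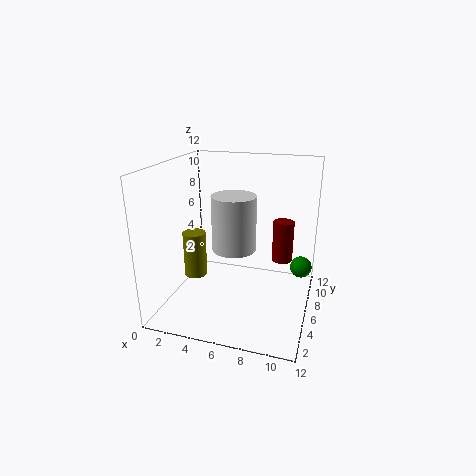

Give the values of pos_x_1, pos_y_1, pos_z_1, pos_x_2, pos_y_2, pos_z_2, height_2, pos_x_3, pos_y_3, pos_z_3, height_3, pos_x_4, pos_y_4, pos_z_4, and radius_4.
pos_x_1 = 11; pos_y_1 = 10; pos_z_1 = 2; pos_x_2 = 2; pos_y_2 = 6; pos_z_2 = 2; height_2 = 4; pos_x_3 = 5; pos_y_3 = 8; pos_z_3 = 4; height_3 = 5; pos_x_4 = 9; pos_y_4 = 11; pos_z_4 = 2; radius_4 = 1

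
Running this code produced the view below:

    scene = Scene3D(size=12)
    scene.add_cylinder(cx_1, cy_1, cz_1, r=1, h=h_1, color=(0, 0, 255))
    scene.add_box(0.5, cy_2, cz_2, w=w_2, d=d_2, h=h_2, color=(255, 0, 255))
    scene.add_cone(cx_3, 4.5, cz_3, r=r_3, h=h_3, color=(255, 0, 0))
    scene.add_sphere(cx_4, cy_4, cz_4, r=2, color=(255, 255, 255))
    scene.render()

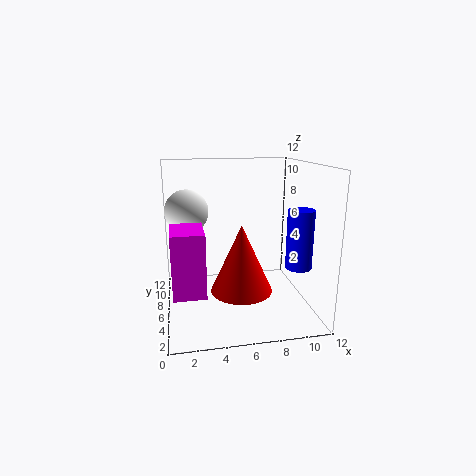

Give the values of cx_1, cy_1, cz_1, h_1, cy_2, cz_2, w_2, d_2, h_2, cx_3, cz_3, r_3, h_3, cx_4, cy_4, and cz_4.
cx_1 = 10
cy_1 = 2.5
cz_1 = 4.5
h_1 = 4.5
cy_2 = 2.5
cz_2 = 2.5
w_2 = 2.5
d_2 = 3.5
h_2 = 5
cx_3 = 6
cz_3 = 2
r_3 = 2.5
h_3 = 5.5
cx_4 = 2
cy_4 = 10
cz_4 = 7.5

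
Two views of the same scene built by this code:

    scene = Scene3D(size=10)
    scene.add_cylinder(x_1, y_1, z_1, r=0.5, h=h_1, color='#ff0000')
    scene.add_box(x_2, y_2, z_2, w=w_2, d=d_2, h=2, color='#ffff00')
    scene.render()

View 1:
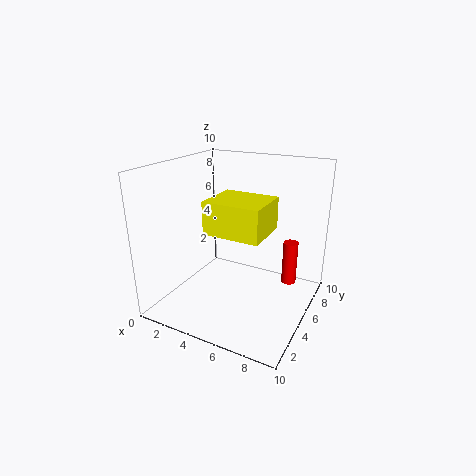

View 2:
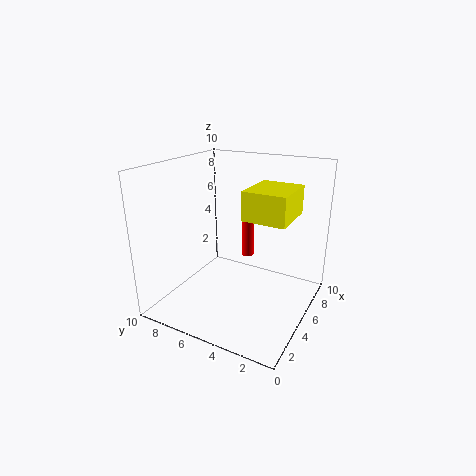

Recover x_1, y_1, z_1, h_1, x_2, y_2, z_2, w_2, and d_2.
x_1 = 8.5; y_1 = 6; z_1 = 2; h_1 = 3; x_2 = 4.5; y_2 = 1.5; z_2 = 6.5; w_2 = 3.5; d_2 = 3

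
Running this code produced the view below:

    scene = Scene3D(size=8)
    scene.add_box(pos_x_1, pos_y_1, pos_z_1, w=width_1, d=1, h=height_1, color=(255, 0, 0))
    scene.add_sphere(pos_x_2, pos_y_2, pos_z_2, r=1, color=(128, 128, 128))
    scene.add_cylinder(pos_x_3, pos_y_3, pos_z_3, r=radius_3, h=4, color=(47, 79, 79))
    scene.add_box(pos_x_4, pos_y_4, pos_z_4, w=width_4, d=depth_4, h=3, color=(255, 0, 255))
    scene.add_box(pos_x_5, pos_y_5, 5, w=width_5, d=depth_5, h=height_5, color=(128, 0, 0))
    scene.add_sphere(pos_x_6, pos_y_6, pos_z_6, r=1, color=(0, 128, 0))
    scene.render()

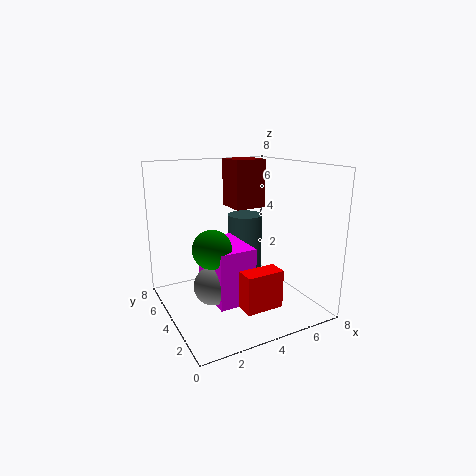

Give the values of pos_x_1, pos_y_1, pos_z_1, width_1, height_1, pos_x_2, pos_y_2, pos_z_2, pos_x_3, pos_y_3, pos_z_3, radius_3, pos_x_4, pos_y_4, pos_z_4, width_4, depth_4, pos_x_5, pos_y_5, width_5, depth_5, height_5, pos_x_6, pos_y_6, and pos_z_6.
pos_x_1 = 3; pos_y_1 = 1; pos_z_1 = 1; width_1 = 2; height_1 = 2; pos_x_2 = 2; pos_y_2 = 3; pos_z_2 = 2; pos_x_3 = 5; pos_y_3 = 5; pos_z_3 = 1; radius_3 = 1; pos_x_4 = 2; pos_y_4 = 2; pos_z_4 = 1; width_4 = 2; depth_4 = 3; pos_x_5 = 5; pos_y_5 = 6; width_5 = 2; depth_5 = 2; height_5 = 3; pos_x_6 = 2; pos_y_6 = 3; pos_z_6 = 4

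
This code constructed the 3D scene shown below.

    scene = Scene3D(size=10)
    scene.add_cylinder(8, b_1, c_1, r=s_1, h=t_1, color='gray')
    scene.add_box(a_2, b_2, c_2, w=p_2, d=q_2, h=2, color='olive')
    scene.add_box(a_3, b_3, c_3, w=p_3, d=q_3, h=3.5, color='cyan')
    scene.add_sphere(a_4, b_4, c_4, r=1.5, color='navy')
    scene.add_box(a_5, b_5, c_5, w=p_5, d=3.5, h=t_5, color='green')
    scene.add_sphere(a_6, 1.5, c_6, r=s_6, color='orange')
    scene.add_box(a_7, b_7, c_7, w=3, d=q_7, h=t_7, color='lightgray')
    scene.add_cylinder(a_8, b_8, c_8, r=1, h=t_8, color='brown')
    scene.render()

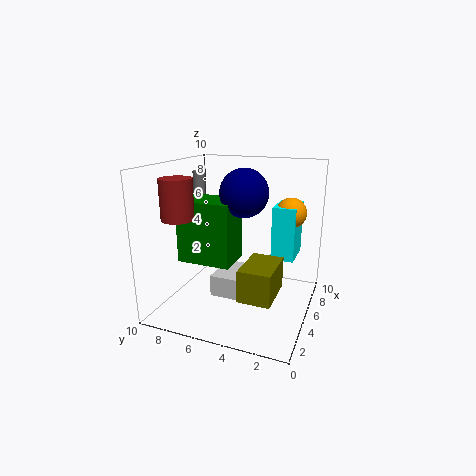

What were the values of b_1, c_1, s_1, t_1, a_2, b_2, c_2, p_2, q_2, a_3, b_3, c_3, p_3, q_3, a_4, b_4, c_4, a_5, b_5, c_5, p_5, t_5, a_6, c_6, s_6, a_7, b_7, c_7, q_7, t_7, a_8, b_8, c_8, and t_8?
b_1 = 9.5; c_1 = 6.5; s_1 = 0.5; t_1 = 2.5; a_2 = 1; b_2 = 1.5; c_2 = 2.5; p_2 = 3; q_2 = 2; a_3 = 4.5; b_3 = 1; c_3 = 4; p_3 = 2.5; q_3 = 1.5; a_4 = 3.5; b_4 = 4; c_4 = 8.5; a_5 = 2; b_5 = 4.5; c_5 = 4; p_5 = 2.5; t_5 = 4; a_6 = 5.5; c_6 = 7; s_6 = 1; a_7 = 3.5; b_7 = 3.5; c_7 = 1; q_7 = 3; t_7 = 1.5; a_8 = 1.5; b_8 = 7.5; c_8 = 7; t_8 = 2.5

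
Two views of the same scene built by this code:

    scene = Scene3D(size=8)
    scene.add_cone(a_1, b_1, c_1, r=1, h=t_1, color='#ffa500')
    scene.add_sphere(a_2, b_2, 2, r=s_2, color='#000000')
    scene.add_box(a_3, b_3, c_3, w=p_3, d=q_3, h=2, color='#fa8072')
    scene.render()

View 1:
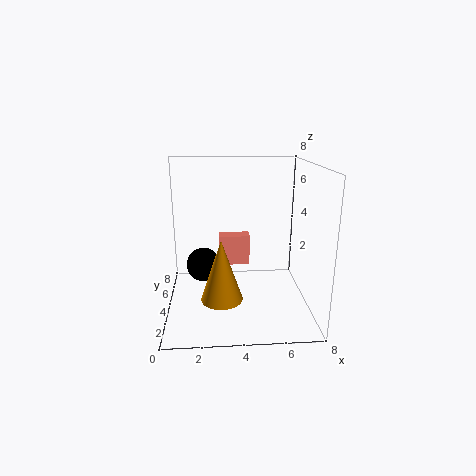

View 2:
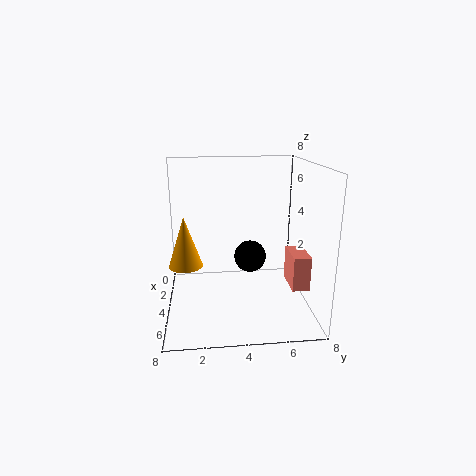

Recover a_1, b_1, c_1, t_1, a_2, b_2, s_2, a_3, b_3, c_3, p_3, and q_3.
a_1 = 3, b_1 = 1, c_1 = 2, t_1 = 3, a_2 = 2, b_2 = 5, s_2 = 1, a_3 = 3, b_3 = 7, c_3 = 1, p_3 = 2, q_3 = 1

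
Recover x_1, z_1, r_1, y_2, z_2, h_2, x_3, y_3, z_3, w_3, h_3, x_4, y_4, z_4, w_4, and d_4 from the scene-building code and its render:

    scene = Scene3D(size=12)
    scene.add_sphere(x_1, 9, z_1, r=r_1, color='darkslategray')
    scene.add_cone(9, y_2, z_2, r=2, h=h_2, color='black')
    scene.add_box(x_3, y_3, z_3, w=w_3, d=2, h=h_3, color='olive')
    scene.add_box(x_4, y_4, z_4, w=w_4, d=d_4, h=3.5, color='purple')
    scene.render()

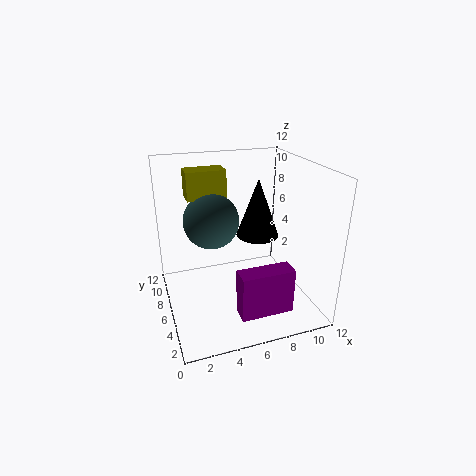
x_1 = 4.5
z_1 = 6.5
r_1 = 2.5
y_2 = 9
z_2 = 4.5
h_2 = 5.5
x_3 = 2.5
y_3 = 9
z_3 = 8.5
w_3 = 3.5
h_3 = 2.5
x_4 = 4.5
y_4 = 0.5
z_4 = 2
w_4 = 4
d_4 = 1.5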